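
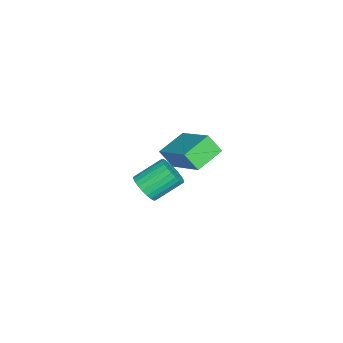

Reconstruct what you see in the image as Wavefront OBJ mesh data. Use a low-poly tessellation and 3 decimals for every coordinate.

v -1.308 -1.529 3.316
v -1.365 -2.041 4.005
v -0.079 -0.364 4.284
v -0.136 -0.876 4.973
v -0.364 -2.184 2.907
v -0.421 -2.696 3.596
v 0.865 -1.019 3.875
v 0.808 -1.531 4.564
v -2.814 -3.814 -0.585
v -2.538 -4.1 -0.034
v -3.089 -3.113 0.756
v -3.366 -2.826 0.205
v -2.345 -3.934 -0.108
v -2.897 -2.946 0.682
v -2.224 -3.749 -0.254
v -2.775 -2.761 0.536
v -2.192 -3.574 -0.451
v -2.744 -2.586 0.339
v -2.256 -3.435 -0.669
v -2.807 -2.447 0.122
v -2.404 -3.354 -0.873
v -2.956 -2.367 -0.083
v -2.615 -3.343 -1.034
v -3.167 -2.356 -0.244
v -2.856 -3.404 -1.126
v -3.408 -2.417 -0.336
v -3.091 -3.527 -1.136
v -3.642 -2.54 -0.346
v -3.283 -3.694 -1.062
v -3.835 -2.706 -0.272
v -3.405 -3.879 -0.916
v -3.956 -2.891 -0.126
v -3.436 -4.054 -0.719
v -3.988 -3.066 0.071
v -3.373 -4.193 -0.502
v -3.924 -3.205 0.289
v -3.224 -4.273 -0.297
v -3.776 -3.286 0.493
v -3.013 -4.284 -0.136
v -3.565 -3.297 0.654
v -2.772 -4.223 -0.044
v -3.324 -3.236 0.746
f 2 4 1
f 5 2 1
f 1 4 3
f 3 5 1
f 2 8 4
f 6 2 5
f 6 8 2
f 4 8 3
f 7 5 3
f 3 8 7
f 7 6 5
f 8 6 7
f 10 9 13
f 10 13 11
f 11 13 14
f 11 14 12
f 13 9 15
f 13 15 14
f 14 15 16
f 14 16 12
f 15 9 17
f 15 17 16
f 16 17 18
f 16 18 12
f 17 9 19
f 17 19 18
f 18 19 20
f 18 20 12
f 19 9 21
f 19 21 20
f 20 21 22
f 20 22 12
f 21 9 23
f 21 23 22
f 22 23 24
f 22 24 12
f 23 9 25
f 23 25 24
f 24 25 26
f 24 26 12
f 25 9 27
f 25 27 26
f 26 27 28
f 26 28 12
f 27 9 29
f 27 29 28
f 28 29 30
f 28 30 12
f 29 9 31
f 29 31 30
f 30 31 32
f 30 32 12
f 31 9 33
f 31 33 32
f 32 33 34
f 32 34 12
f 33 9 35
f 33 35 34
f 34 35 36
f 34 36 12
f 35 9 37
f 35 37 36
f 36 37 38
f 36 38 12
f 37 9 39
f 37 39 38
f 38 39 40
f 38 40 12
f 39 9 41
f 39 41 40
f 40 41 42
f 40 42 12
f 41 9 10
f 41 10 42
f 42 10 11
f 42 11 12



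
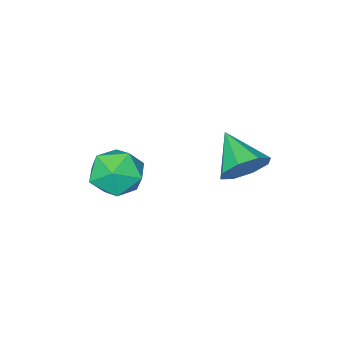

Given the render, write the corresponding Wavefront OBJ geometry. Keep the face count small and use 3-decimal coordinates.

v -0.138 3.243 -2.99
v 0.523 3.556 -2.222
v -0.502 1.657 -2.03
v -0.239 3.806 -2.097
v -0.941 3.727 -2.495
v -1.173 3.364 -3.183
v -0.798 2.931 -3.758
v -0.037 2.681 -3.882
v 0.666 2.76 -3.484
v 0.897 3.123 -2.797
v 2.761 0.871 -2.648
v 3.569 1.751 -2.545
v 4.191 -0.411 -2.915
v 4.999 0.469 -2.812
v 4.365 0.122 -1.856
v 3.481 0.915 -1.69
v 4.279 0.425 -3.77
v 3.395 1.218 -3.604
v 4.507 1.475 -3.238
v 4.56 1.288 -2.055
v 3.2 0.052 -3.405
v 3.253 -0.135 -2.222
f 2 1 4
f 2 4 3
f 4 1 5
f 4 5 3
f 5 1 6
f 5 6 3
f 6 1 7
f 6 7 3
f 7 1 8
f 7 8 3
f 8 1 9
f 8 9 3
f 9 1 10
f 9 10 3
f 10 1 2
f 10 2 3
f 11 22 16
f 11 16 12
f 11 12 18
f 11 18 21
f 11 21 22
f 12 16 20
f 16 22 15
f 22 21 13
f 21 18 17
f 18 12 19
f 14 20 15
f 14 15 13
f 14 13 17
f 14 17 19
f 14 19 20
f 15 20 16
f 13 15 22
f 17 13 21
f 19 17 18
f 20 19 12



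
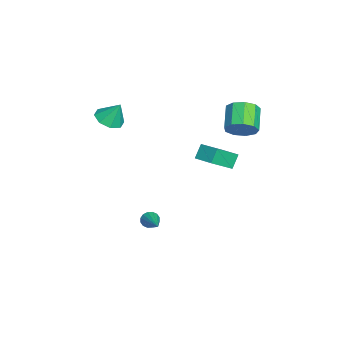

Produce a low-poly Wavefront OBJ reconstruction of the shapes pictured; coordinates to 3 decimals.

v 2.188 -1.708 -2.377
v 2.432 -1.838 -2.842
v 4.092 -1.192 -1.523
v 2.369 -1.567 -2.866
v 2.258 -1.334 -2.76
v 2.128 -1.201 -2.551
v 2.014 -1.204 -2.296
v 1.947 -1.342 -2.062
v 1.944 -1.578 -1.913
v 2.007 -1.85 -1.889
v 2.118 -2.083 -1.995
v 2.248 -2.216 -2.204
v 2.362 -2.213 -2.459
v 2.429 -2.075 -2.693
v -1.334 -4.073 3.356
v -0.852 -3.423 2.94
v -1.146 -3.427 4.584
v -1.532 -3.275 2.966
v -2.096 -3.595 3.221
v -2.214 -4.195 3.555
v -1.816 -4.723 3.772
v -1.136 -4.871 3.746
v -0.572 -4.552 3.492
v -0.454 -3.952 3.158
v 0.069 1.786 0.758
v -0.44 2.098 1.547
v 0.94 2.657 0.976
v 0.43 2.969 1.765
v 0.95 0.651 1.775
v 0.44 0.963 2.564
v 1.82 1.522 1.993
v 1.311 1.834 2.782
v -0.905 3.115 2.87
v -0.385 3.202 3.673
v -1.756 3.272 4.552
v -2.275 3.185 3.75
v -0.515 3.796 3.424
v -1.885 3.865 4.303
v -0.827 4.071 2.916
v -2.198 4.141 3.795
v -1.176 3.899 2.386
v -2.546 3.968 3.266
v -1.397 3.36 2.083
v -2.768 3.43 2.963
v -1.389 2.707 2.149
v -2.759 2.776 3.028
v -1.153 2.245 2.551
v -2.524 2.314 3.431
v -0.802 2.19 3.103
v -2.173 2.259 3.983
v -0.499 2.568 3.546
v -1.869 2.637 4.426
f 2 1 4
f 2 4 3
f 4 1 5
f 4 5 3
f 5 1 6
f 5 6 3
f 6 1 7
f 6 7 3
f 7 1 8
f 7 8 3
f 8 1 9
f 8 9 3
f 9 1 10
f 9 10 3
f 10 1 11
f 10 11 3
f 11 1 12
f 11 12 3
f 12 1 13
f 12 13 3
f 13 1 14
f 13 14 3
f 14 1 2
f 14 2 3
f 16 15 18
f 16 18 17
f 18 15 19
f 18 19 17
f 19 15 20
f 19 20 17
f 20 15 21
f 20 21 17
f 21 15 22
f 21 22 17
f 22 15 23
f 22 23 17
f 23 15 24
f 23 24 17
f 24 15 16
f 24 16 17
f 26 28 25
f 29 26 25
f 25 28 27
f 27 29 25
f 26 32 28
f 30 26 29
f 30 32 26
f 28 32 27
f 31 29 27
f 27 32 31
f 31 30 29
f 32 30 31
f 34 33 37
f 34 37 35
f 35 37 38
f 35 38 36
f 37 33 39
f 37 39 38
f 38 39 40
f 38 40 36
f 39 33 41
f 39 41 40
f 40 41 42
f 40 42 36
f 41 33 43
f 41 43 42
f 42 43 44
f 42 44 36
f 43 33 45
f 43 45 44
f 44 45 46
f 44 46 36
f 45 33 47
f 45 47 46
f 46 47 48
f 46 48 36
f 47 33 49
f 47 49 48
f 48 49 50
f 48 50 36
f 49 33 51
f 49 51 50
f 50 51 52
f 50 52 36
f 51 33 34
f 51 34 52
f 52 34 35
f 52 35 36



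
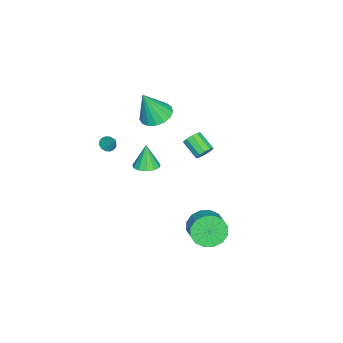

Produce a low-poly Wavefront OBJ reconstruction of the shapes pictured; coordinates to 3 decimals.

v -1.244 -2.461 -0.092
v -0.791 -1.834 0.072
v -1.596 -2.599 1.412
v -1.199 -1.676 -0.009
v -1.622 -1.767 -0.116
v -1.924 -2.078 -0.216
v -2.011 -2.511 -0.276
v -1.854 -2.927 -0.277
v -1.503 -3.196 -0.22
v -1.07 -3.231 -0.122
v -0.693 -3.021 -0.014
v -0.49 -2.634 0.069
v -0.527 -2.191 0.101
v -0.269 1.334 -3.53
v 0.412 0.753 -4.152
v 1.411 1.325 -3.592
v 0.729 1.906 -2.97
v 0.309 1.223 -4.447
v 1.308 1.795 -3.887
v 0.051 1.722 -4.497
v 1.05 2.294 -3.937
v -0.293 2.117 -4.288
v 0.706 2.689 -3.728
v -0.631 2.303 -3.875
v 0.368 2.875 -3.315
v -0.871 2.229 -3.37
v 0.128 2.801 -2.81
v -0.951 1.915 -2.908
v 0.048 2.487 -2.348
v -0.848 1.445 -2.613
v 0.151 2.017 -2.053
v -0.59 0.946 -2.563
v 0.409 1.518 -2.003
v -0.246 0.551 -2.772
v 0.753 1.123 -2.212
v 0.092 0.365 -3.185
v 1.091 0.937 -2.625
v 0.332 0.439 -3.69
v 1.331 1.011 -3.13
v 0.773 -3.952 3.085
v 1.219 -3.913 2.84
v 1.207 -3.328 3.975
v 1.079 -3.703 2.762
v 0.857 -3.56 2.77
v 0.613 -3.522 2.862
v 0.411 -3.6 3.015
v 0.307 -3.771 3.186
v 0.327 -3.991 3.33
v 0.467 -4.201 3.409
v 0.689 -4.344 3.401
v 0.934 -4.382 3.308
v 1.135 -4.304 3.156
v 1.239 -4.133 2.985
v -3.062 0.372 0.322
v -2.565 0.039 0.27
v -3.141 -0.924 0.926
v -3.638 -0.592 0.978
v -2.539 0.236 0.583
v -3.115 -0.727 1.239
v -2.712 0.485 0.796
v -3.288 -0.478 1.452
v -3.019 0.691 0.829
v -3.595 -0.273 1.484
v -3.342 0.774 0.667
v -3.919 -0.189 1.323
v -3.559 0.704 0.374
v -4.135 -0.259 1.03
v -3.585 0.507 0.061
v -4.161 -0.456 0.717
v -3.412 0.258 -0.152
v -3.988 -0.705 0.504
v -3.105 0.053 -0.184
v -3.681 -0.911 0.471
v -2.781 -0.031 -0.023
v -3.358 -0.994 0.633
v -3.152 -2.547 2.889
v -2.218 -2.191 2.749
v -2.628 -3.153 4.851
v -2.459 -1.814 2.93
v -2.86 -1.604 3.101
v -3.327 -1.611 3.224
v -3.755 -1.832 3.27
v -4.044 -2.217 3.229
v -4.129 -2.678 3.11
v -3.991 -3.108 2.94
v -3.66 -3.411 2.758
v -3.213 -3.515 2.606
v -2.752 -3.398 2.519
v -2.383 -3.086 2.517
v -2.19 -2.65 2.6
f 2 1 4
f 2 4 3
f 4 1 5
f 4 5 3
f 5 1 6
f 5 6 3
f 6 1 7
f 6 7 3
f 7 1 8
f 7 8 3
f 8 1 9
f 8 9 3
f 9 1 10
f 9 10 3
f 10 1 11
f 10 11 3
f 11 1 12
f 11 12 3
f 12 1 13
f 12 13 3
f 13 1 2
f 13 2 3
f 15 14 18
f 15 18 16
f 16 18 19
f 16 19 17
f 18 14 20
f 18 20 19
f 19 20 21
f 19 21 17
f 20 14 22
f 20 22 21
f 21 22 23
f 21 23 17
f 22 14 24
f 22 24 23
f 23 24 25
f 23 25 17
f 24 14 26
f 24 26 25
f 25 26 27
f 25 27 17
f 26 14 28
f 26 28 27
f 27 28 29
f 27 29 17
f 28 14 30
f 28 30 29
f 29 30 31
f 29 31 17
f 30 14 32
f 30 32 31
f 31 32 33
f 31 33 17
f 32 14 34
f 32 34 33
f 33 34 35
f 33 35 17
f 34 14 36
f 34 36 35
f 35 36 37
f 35 37 17
f 36 14 38
f 36 38 37
f 37 38 39
f 37 39 17
f 38 14 15
f 38 15 39
f 39 15 16
f 39 16 17
f 41 40 43
f 41 43 42
f 43 40 44
f 43 44 42
f 44 40 45
f 44 45 42
f 45 40 46
f 45 46 42
f 46 40 47
f 46 47 42
f 47 40 48
f 47 48 42
f 48 40 49
f 48 49 42
f 49 40 50
f 49 50 42
f 50 40 51
f 50 51 42
f 51 40 52
f 51 52 42
f 52 40 53
f 52 53 42
f 53 40 41
f 53 41 42
f 55 54 58
f 55 58 56
f 56 58 59
f 56 59 57
f 58 54 60
f 58 60 59
f 59 60 61
f 59 61 57
f 60 54 62
f 60 62 61
f 61 62 63
f 61 63 57
f 62 54 64
f 62 64 63
f 63 64 65
f 63 65 57
f 64 54 66
f 64 66 65
f 65 66 67
f 65 67 57
f 66 54 68
f 66 68 67
f 67 68 69
f 67 69 57
f 68 54 70
f 68 70 69
f 69 70 71
f 69 71 57
f 70 54 72
f 70 72 71
f 71 72 73
f 71 73 57
f 72 54 74
f 72 74 73
f 73 74 75
f 73 75 57
f 74 54 55
f 74 55 75
f 75 55 56
f 75 56 57
f 77 76 79
f 77 79 78
f 79 76 80
f 79 80 78
f 80 76 81
f 80 81 78
f 81 76 82
f 81 82 78
f 82 76 83
f 82 83 78
f 83 76 84
f 83 84 78
f 84 76 85
f 84 85 78
f 85 76 86
f 85 86 78
f 86 76 87
f 86 87 78
f 87 76 88
f 87 88 78
f 88 76 89
f 88 89 78
f 89 76 90
f 89 90 78
f 90 76 77
f 90 77 78



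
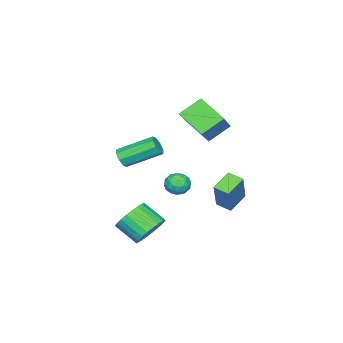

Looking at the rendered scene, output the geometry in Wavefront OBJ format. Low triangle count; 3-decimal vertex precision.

v -1 2.23 -2.485
v -0.248 2.578 -0.887
v -1.015 3.023 -2.651
v -0.263 3.371 -1.052
v 0.063 2.149 -2.968
v 0.815 2.497 -1.369
v 0.048 2.942 -3.133
v 0.8 3.29 -1.535
v -4.255 0.064 -0.379
v -4.44 -1.36 0.474
v -2.759 0.666 0.95
v -2.943 -0.758 1.803
v -3.297 -0.542 -1.183
v -3.481 -1.966 -0.33
v -1.8 0.06 0.146
v -1.985 -1.364 0.999
v -0.346 0.365 -2.033
v 0.21 0.714 -2.181
v 0.15 -0.554 -2.339
v 0.706 -0.205 -2.487
v 0.514 -0.276 -1.846
v 0.208 0.292 -1.657
v 0.152 -0.132 -2.863
v -0.154 0.436 -2.674
v 0.518 0.407 -2.694
v 0.741 0.318 -2.066
v -0.381 -0.158 -2.454
v -0.158 -0.247 -1.826
v -0.112 0.62 -2.08
v 0.472 -0.46 -2.44
v 0.359 -0.502 -2.063
v 0.685 -0.297 -2.151
v -0.113 0.372 -1.772
v 0.214 0.578 -1.859
v 0.393 -0.005 -1.662
v 0.146 -0.418 -2.661
v 0.473 -0.212 -2.748
v -0.325 0.457 -2.369
v 0.001 0.662 -2.457
v -0.033 0.165 -2.858
v 0.396 0.645 -2.469
v 0.688 0.105 -2.649
v 0.362 0.148 -2.87
v 0.182 0.482 -2.758
v 0.528 0.593 -2.099
v 0.819 0.052 -2.279
v 0.706 0.011 -1.903
v 0.526 0.345 -1.791
v 0.709 0.412 -2.401
v -0.459 0.108 -2.241
v -0.168 -0.433 -2.421
v -0.166 -0.185 -2.729
v -0.346 0.149 -2.617
v -0.328 0.055 -1.871
v -0.036 -0.485 -2.051
v 0.178 -0.322 -1.762
v -0.002 0.012 -1.65
v -0.349 -0.252 -2.119
v 2.335 0.106 -4.366
v 3.082 0.444 -3.906
v 3.132 -0.688 -3.154
v 2.385 -1.026 -3.614
v 2.807 0.57 -3.699
v 2.857 -0.562 -2.947
v 2.461 0.625 -3.593
v 2.51 -0.507 -2.841
v 2.095 0.602 -3.604
v 2.144 -0.53 -2.852
v 1.766 0.502 -3.732
v 1.815 -0.63 -2.98
v 1.523 0.343 -3.956
v 1.573 -0.789 -3.204
v 1.404 0.147 -4.243
v 1.454 -0.985 -3.491
v 1.427 -0.055 -4.548
v 1.477 -1.187 -3.796
v 1.588 -0.232 -4.826
v 1.638 -1.364 -4.074
v 1.863 -0.358 -5.033
v 1.913 -1.49 -4.281
v 2.21 -0.413 -5.139
v 2.259 -1.545 -4.387
v 2.576 -0.39 -5.128
v 2.625 -1.522 -4.376
v 2.905 -0.29 -5
v 2.954 -1.422 -4.248
v 3.147 -0.131 -4.776
v 3.197 -1.263 -4.024
v 3.266 0.065 -4.489
v 3.316 -1.067 -3.737
v 3.243 0.267 -4.184
v 3.293 -0.865 -3.432
v -1.026 -4.026 -2.417
v -0.654 -3.64 -2.636
v -1.621 -2.187 -1.723
v -1.994 -2.574 -1.503
v -1.004 -3.707 -2.901
v -1.971 -2.254 -1.987
v -1.367 -3.961 -2.881
v -2.335 -2.508 -1.968
v -1.531 -4.253 -2.59
v -2.498 -2.801 -1.677
v -1.399 -4.413 -2.197
v -2.366 -2.96 -1.284
v -1.049 -4.346 -1.933
v -2.016 -2.893 -1.019
v -0.685 -4.092 -1.952
v -1.653 -2.639 -1.039
v -0.522 -3.799 -2.243
v -1.489 -2.347 -1.33
f 2 4 1
f 5 2 1
f 1 4 3
f 3 5 1
f 2 8 4
f 6 2 5
f 6 8 2
f 4 8 3
f 7 5 3
f 3 8 7
f 7 6 5
f 8 6 7
f 10 12 9
f 13 10 9
f 9 12 11
f 11 13 9
f 10 16 12
f 14 10 13
f 14 16 10
f 12 16 11
f 15 13 11
f 11 16 15
f 15 14 13
f 16 14 15
f 17 54 33
f 54 28 57
f 33 57 22
f 54 57 33
f 17 33 29
f 33 22 34
f 29 34 18
f 33 34 29
f 17 29 38
f 29 18 39
f 38 39 24
f 29 39 38
f 17 38 50
f 38 24 53
f 50 53 27
f 38 53 50
f 17 50 54
f 50 27 58
f 54 58 28
f 50 58 54
f 18 34 45
f 34 22 48
f 45 48 26
f 34 48 45
f 22 57 35
f 57 28 56
f 35 56 21
f 57 56 35
f 28 58 55
f 58 27 51
f 55 51 19
f 58 51 55
f 27 53 52
f 53 24 40
f 52 40 23
f 53 40 52
f 24 39 44
f 39 18 41
f 44 41 25
f 39 41 44
f 20 46 32
f 46 26 47
f 32 47 21
f 46 47 32
f 20 32 30
f 32 21 31
f 30 31 19
f 32 31 30
f 20 30 37
f 30 19 36
f 37 36 23
f 30 36 37
f 20 37 42
f 37 23 43
f 42 43 25
f 37 43 42
f 20 42 46
f 42 25 49
f 46 49 26
f 42 49 46
f 21 47 35
f 47 26 48
f 35 48 22
f 47 48 35
f 19 31 55
f 31 21 56
f 55 56 28
f 31 56 55
f 23 36 52
f 36 19 51
f 52 51 27
f 36 51 52
f 25 43 44
f 43 23 40
f 44 40 24
f 43 40 44
f 26 49 45
f 49 25 41
f 45 41 18
f 49 41 45
f 60 59 63
f 60 63 61
f 61 63 64
f 61 64 62
f 63 59 65
f 63 65 64
f 64 65 66
f 64 66 62
f 65 59 67
f 65 67 66
f 66 67 68
f 66 68 62
f 67 59 69
f 67 69 68
f 68 69 70
f 68 70 62
f 69 59 71
f 69 71 70
f 70 71 72
f 70 72 62
f 71 59 73
f 71 73 72
f 72 73 74
f 72 74 62
f 73 59 75
f 73 75 74
f 74 75 76
f 74 76 62
f 75 59 77
f 75 77 76
f 76 77 78
f 76 78 62
f 77 59 79
f 77 79 78
f 78 79 80
f 78 80 62
f 79 59 81
f 79 81 80
f 80 81 82
f 80 82 62
f 81 59 83
f 81 83 82
f 82 83 84
f 82 84 62
f 83 59 85
f 83 85 84
f 84 85 86
f 84 86 62
f 85 59 87
f 85 87 86
f 86 87 88
f 86 88 62
f 87 59 89
f 87 89 88
f 88 89 90
f 88 90 62
f 89 59 91
f 89 91 90
f 90 91 92
f 90 92 62
f 91 59 60
f 91 60 92
f 92 60 61
f 92 61 62
f 94 93 97
f 94 97 95
f 95 97 98
f 95 98 96
f 97 93 99
f 97 99 98
f 98 99 100
f 98 100 96
f 99 93 101
f 99 101 100
f 100 101 102
f 100 102 96
f 101 93 103
f 101 103 102
f 102 103 104
f 102 104 96
f 103 93 105
f 103 105 104
f 104 105 106
f 104 106 96
f 105 93 107
f 105 107 106
f 106 107 108
f 106 108 96
f 107 93 109
f 107 109 108
f 108 109 110
f 108 110 96
f 109 93 94
f 109 94 110
f 110 94 95
f 110 95 96



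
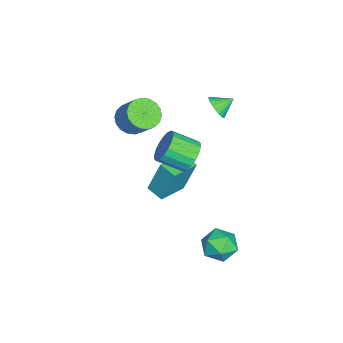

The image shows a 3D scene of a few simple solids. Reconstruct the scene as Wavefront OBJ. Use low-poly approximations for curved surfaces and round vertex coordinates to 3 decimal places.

v 1.367 4.24 -2.882
v 2.349 4.579 -3.189
v 1.851 2.581 -3.171
v 2.833 2.92 -3.478
v 2.53 3.005 -2.442
v 2.231 4.03 -2.263
v 1.969 3.13 -4.097
v 1.67 4.155 -3.918
v 2.721 3.893 -3.94
v 3.067 3.816 -2.916
v 1.133 3.344 -3.444
v 1.479 3.267 -2.42
v -3.612 -2.096 1.257
v -2.918 -2.823 1.352
v -2.214 -1.992 2.577
v -2.908 -1.264 2.483
v -2.73 -2.544 1.054
v -2.026 -1.712 2.28
v -2.717 -2.176 0.797
v -2.012 -1.344 2.022
v -2.881 -1.792 0.631
v -2.176 -0.96 1.856
v -3.19 -1.468 0.588
v -2.485 -0.636 1.814
v -3.582 -1.269 0.679
v -2.878 -0.437 1.904
v -3.981 -1.233 0.884
v -3.276 -0.401 2.109
v -4.306 -1.368 1.163
v -3.602 -0.537 2.388
v -4.494 -1.648 1.46
v -3.79 -0.816 2.686
v -4.508 -2.016 1.718
v -3.803 -1.184 2.943
v -4.344 -2.4 1.884
v -3.639 -1.568 3.109
v -4.035 -2.724 1.926
v -3.33 -1.892 3.152
v -3.642 -2.923 1.836
v -2.938 -2.091 3.061
v -3.244 -2.959 1.631
v -2.539 -2.127 2.856
v 1.031 1.886 2.995
v 1.804 2.251 3.494
v 1.943 0.879 4.284
v 1.169 0.514 3.785
v 1.462 2.363 3.748
v 1.6 0.99 4.538
v 1.034 2.38 3.853
v 1.173 1.008 4.643
v 0.606 2.3 3.788
v 0.745 0.927 4.578
v 0.262 2.137 3.566
v 0.401 0.765 4.356
v 0.07 1.925 3.231
v 0.209 0.552 4.021
v 0.068 1.705 2.849
v 0.207 0.333 3.639
v 0.257 1.521 2.496
v 0.396 0.149 3.286
v 0.6 1.41 2.242
v 0.738 0.037 3.032
v 1.027 1.392 2.137
v 1.166 0.02 2.927
v 1.455 1.473 2.202
v 1.594 0.1 2.992
v 1.799 1.635 2.424
v 1.938 0.263 3.214
v 1.991 1.848 2.759
v 2.13 0.475 3.549
v 1.993 2.067 3.141
v 2.132 0.695 3.931
v -3.265 2.508 3.258
v -2.783 2.968 2.873
v -3.635 3.352 3.802
v -3.043 2.973 2.686
v -3.342 2.898 2.599
v -3.627 2.756 2.626
v -3.85 2.57 2.762
v -3.972 2.374 2.984
v -3.971 2.201 3.253
v -3.848 2.081 3.524
v -3.624 2.035 3.748
v -3.338 2.071 3.888
v -3.04 2.182 3.919
v -2.78 2.35 3.835
v -2.604 2.545 3.652
v -2.542 2.733 3.401
v -2.605 2.883 3.125
v -0.449 -0.664 -1.553
v -0.499 0.024 0.536
v -1.954 0.245 -1.889
v -2.004 0.933 0.2
v 0.124 0.187 -1.82
v 0.074 0.875 0.269
v -1.381 1.096 -2.156
v -1.431 1.784 -0.067
f 1 12 6
f 1 6 2
f 1 2 8
f 1 8 11
f 1 11 12
f 2 6 10
f 6 12 5
f 12 11 3
f 11 8 7
f 8 2 9
f 4 10 5
f 4 5 3
f 4 3 7
f 4 7 9
f 4 9 10
f 5 10 6
f 3 5 12
f 7 3 11
f 9 7 8
f 10 9 2
f 14 13 17
f 14 17 15
f 15 17 18
f 15 18 16
f 17 13 19
f 17 19 18
f 18 19 20
f 18 20 16
f 19 13 21
f 19 21 20
f 20 21 22
f 20 22 16
f 21 13 23
f 21 23 22
f 22 23 24
f 22 24 16
f 23 13 25
f 23 25 24
f 24 25 26
f 24 26 16
f 25 13 27
f 25 27 26
f 26 27 28
f 26 28 16
f 27 13 29
f 27 29 28
f 28 29 30
f 28 30 16
f 29 13 31
f 29 31 30
f 30 31 32
f 30 32 16
f 31 13 33
f 31 33 32
f 32 33 34
f 32 34 16
f 33 13 35
f 33 35 34
f 34 35 36
f 34 36 16
f 35 13 37
f 35 37 36
f 36 37 38
f 36 38 16
f 37 13 39
f 37 39 38
f 38 39 40
f 38 40 16
f 39 13 41
f 39 41 40
f 40 41 42
f 40 42 16
f 41 13 14
f 41 14 42
f 42 14 15
f 42 15 16
f 44 43 47
f 44 47 45
f 45 47 48
f 45 48 46
f 47 43 49
f 47 49 48
f 48 49 50
f 48 50 46
f 49 43 51
f 49 51 50
f 50 51 52
f 50 52 46
f 51 43 53
f 51 53 52
f 52 53 54
f 52 54 46
f 53 43 55
f 53 55 54
f 54 55 56
f 54 56 46
f 55 43 57
f 55 57 56
f 56 57 58
f 56 58 46
f 57 43 59
f 57 59 58
f 58 59 60
f 58 60 46
f 59 43 61
f 59 61 60
f 60 61 62
f 60 62 46
f 61 43 63
f 61 63 62
f 62 63 64
f 62 64 46
f 63 43 65
f 63 65 64
f 64 65 66
f 64 66 46
f 65 43 67
f 65 67 66
f 66 67 68
f 66 68 46
f 67 43 69
f 67 69 68
f 68 69 70
f 68 70 46
f 69 43 71
f 69 71 70
f 70 71 72
f 70 72 46
f 71 43 44
f 71 44 72
f 72 44 45
f 72 45 46
f 74 73 76
f 74 76 75
f 76 73 77
f 76 77 75
f 77 73 78
f 77 78 75
f 78 73 79
f 78 79 75
f 79 73 80
f 79 80 75
f 80 73 81
f 80 81 75
f 81 73 82
f 81 82 75
f 82 73 83
f 82 83 75
f 83 73 84
f 83 84 75
f 84 73 85
f 84 85 75
f 85 73 86
f 85 86 75
f 86 73 87
f 86 87 75
f 87 73 88
f 87 88 75
f 88 73 89
f 88 89 75
f 89 73 74
f 89 74 75
f 91 93 90
f 94 91 90
f 90 93 92
f 92 94 90
f 91 97 93
f 95 91 94
f 95 97 91
f 93 97 92
f 96 94 92
f 92 97 96
f 96 95 94
f 97 95 96



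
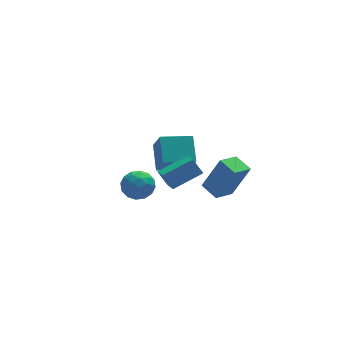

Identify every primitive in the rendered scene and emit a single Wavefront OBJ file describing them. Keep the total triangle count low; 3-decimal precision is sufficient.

v 0.438 1.229 -0.424
v 0.751 2.568 0.523
v 0.41 2.243 -1.85
v 0.723 3.582 -0.903
v 2.157 0.978 -0.637
v 2.47 2.317 0.31
v 2.129 1.992 -2.063
v 2.442 3.331 -1.116
v 1.074 -4.612 1.246
v 1.925 -4.836 3.086
v 0.697 -3.643 1.538
v 1.549 -3.866 3.378
v 2.131 -4.074 0.822
v 2.983 -4.297 2.662
v 1.755 -3.104 1.114
v 2.606 -3.328 2.954
v -2.02 0.795 -1.043
v -1.469 1.146 -1.727
v -0.911 -0.186 -0.653
v -0.36 0.165 -1.337
v -0.565 0.691 -0.578
v -1.251 1.298 -0.819
v -1.129 -0.338 -1.561
v -1.815 0.269 -1.802
v -0.918 0.446 -2.047
v -0.569 1.082 -1.44
v -1.811 -0.122 -0.94
v -1.462 0.514 -0.333
v -1.842 1.057 -1.42
v -0.538 -0.097 -0.96
v -0.659 0.213 -0.514
v -0.335 0.419 -0.916
v -1.714 1.146 -0.886
v -1.389 1.352 -1.288
v -0.858 1.085 -0.612
v -0.991 -0.392 -1.092
v -0.666 -0.186 -1.494
v -2.045 0.541 -1.464
v -1.721 0.747 -1.866
v -1.522 -0.125 -1.768
v -1.194 0.852 -2.01
v -0.542 0.275 -1.78
v -0.995 -0.021 -1.912
v -1.397 0.336 -2.054
v -0.989 1.225 -1.653
v -0.337 0.649 -1.423
v -0.458 0.958 -0.977
v -0.861 1.315 -1.119
v -0.665 0.814 -1.841
v -2.043 0.311 -0.957
v -1.391 -0.265 -0.727
v -1.519 -0.355 -1.261
v -1.922 0.002 -1.403
v -1.838 0.685 -0.6
v -1.186 0.108 -0.37
v -0.983 0.624 -0.326
v -1.385 0.981 -0.468
v -1.715 0.146 -0.539
v -0.371 -0.998 0.519
v 1.283 -0.864 1.189
v -0.046 0.752 -0.633
v 1.608 0.886 0.038
v -0.028 -1.546 -0.218
v 1.626 -1.412 0.453
v 0.297 0.204 -1.369
v 1.951 0.338 -0.699
f 2 4 1
f 5 2 1
f 1 4 3
f 3 5 1
f 2 8 4
f 6 2 5
f 6 8 2
f 4 8 3
f 7 5 3
f 3 8 7
f 7 6 5
f 8 6 7
f 10 12 9
f 13 10 9
f 9 12 11
f 11 13 9
f 10 16 12
f 14 10 13
f 14 16 10
f 12 16 11
f 15 13 11
f 11 16 15
f 15 14 13
f 16 14 15
f 17 54 33
f 54 28 57
f 33 57 22
f 54 57 33
f 17 33 29
f 33 22 34
f 29 34 18
f 33 34 29
f 17 29 38
f 29 18 39
f 38 39 24
f 29 39 38
f 17 38 50
f 38 24 53
f 50 53 27
f 38 53 50
f 17 50 54
f 50 27 58
f 54 58 28
f 50 58 54
f 18 34 45
f 34 22 48
f 45 48 26
f 34 48 45
f 22 57 35
f 57 28 56
f 35 56 21
f 57 56 35
f 28 58 55
f 58 27 51
f 55 51 19
f 58 51 55
f 27 53 52
f 53 24 40
f 52 40 23
f 53 40 52
f 24 39 44
f 39 18 41
f 44 41 25
f 39 41 44
f 20 46 32
f 46 26 47
f 32 47 21
f 46 47 32
f 20 32 30
f 32 21 31
f 30 31 19
f 32 31 30
f 20 30 37
f 30 19 36
f 37 36 23
f 30 36 37
f 20 37 42
f 37 23 43
f 42 43 25
f 37 43 42
f 20 42 46
f 42 25 49
f 46 49 26
f 42 49 46
f 21 47 35
f 47 26 48
f 35 48 22
f 47 48 35
f 19 31 55
f 31 21 56
f 55 56 28
f 31 56 55
f 23 36 52
f 36 19 51
f 52 51 27
f 36 51 52
f 25 43 44
f 43 23 40
f 44 40 24
f 43 40 44
f 26 49 45
f 49 25 41
f 45 41 18
f 49 41 45
f 60 62 59
f 63 60 59
f 59 62 61
f 61 63 59
f 60 66 62
f 64 60 63
f 64 66 60
f 62 66 61
f 65 63 61
f 61 66 65
f 65 64 63
f 66 64 65



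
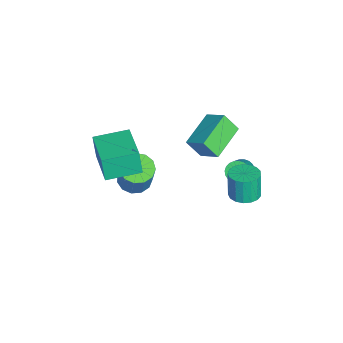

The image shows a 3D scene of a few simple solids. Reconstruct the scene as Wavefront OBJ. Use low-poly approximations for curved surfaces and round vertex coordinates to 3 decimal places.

v 0.052 -3.865 -0.288
v -0.146 -4.026 1.088
v -0.425 -2.114 -0.152
v -0.623 -2.275 1.224
v 2.143 -3.325 0.076
v 1.945 -3.486 1.452
v 1.666 -1.574 0.212
v 1.468 -1.735 1.588
v -0.393 1.436 2.759
v 0.3 2.255 3.439
v -0.281 2.129 1.811
v 0.412 2.948 2.491
v 1.248 0.472 2.249
v 1.941 1.291 2.929
v 1.36 1.165 1.301
v 2.053 1.984 1.981
v -1.804 -2.127 -4.246
v -1.074 -1.767 -4.629
v -0.145 -1.574 -2.678
v -0.876 -1.933 -2.294
v -1.383 -1.381 -4.52
v -0.454 -1.187 -2.569
v -1.826 -1.23 -4.325
v -0.897 -1.037 -2.373
v -2.262 -1.365 -4.104
v -1.333 -1.171 -2.152
v -2.553 -1.741 -3.928
v -1.624 -1.548 -1.976
v -2.606 -2.24 -3.853
v -1.677 -2.047 -1.901
v -2.405 -2.703 -3.903
v -1.476 -2.509 -1.951
v -2.013 -2.983 -4.062
v -1.084 -2.789 -2.11
v -1.555 -2.991 -4.279
v -0.626 -2.797 -2.327
v -1.176 -2.725 -4.486
v -0.247 -2.531 -2.534
v -0.996 -2.269 -4.616
v -0.068 -2.075 -2.665
v -2.104 3.26 -3.724
v -1.676 3.54 -4.092
v -0.368 3.26 -2.785
v -0.796 2.98 -2.416
v -1.77 3.742 -3.954
v -0.462 3.462 -2.647
v -1.922 3.861 -3.777
v -0.614 3.581 -2.47
v -2.105 3.876 -3.59
v -0.797 3.596 -2.283
v -2.288 3.784 -3.427
v -0.981 3.504 -2.12
v -2.439 3.602 -3.315
v -1.132 3.322 -2.007
v -2.533 3.361 -3.273
v -1.225 3.081 -1.966
v -2.552 3.102 -3.309
v -1.244 2.822 -2.002
v -2.493 2.871 -3.417
v -1.186 2.59 -2.11
v -2.368 2.707 -3.578
v -1.06 2.426 -2.271
v -2.196 2.638 -3.764
v -0.889 2.358 -2.457
v -2.009 2.677 -3.943
v -0.701 2.397 -2.636
v -1.838 2.817 -4.084
v -0.53 2.537 -2.777
v -1.713 3.034 -4.163
v -0.406 2.753 -2.856
v -1.656 3.289 -4.165
v -0.348 3.009 -2.858
v 2.861 3.248 -0.104
v 3.626 3.169 0.025
v 3.384 3.134 1.434
v 2.619 3.212 1.304
v 3.573 3.539 0.025
v 3.331 3.503 1.434
v 3.357 3.842 -0.004
v 3.114 3.806 1.405
v 3.027 4.008 -0.057
v 2.784 3.973 1.352
v 2.659 4.001 -0.12
v 2.417 3.965 1.289
v 2.337 3.821 -0.18
v 2.095 3.785 1.229
v 2.136 3.509 -0.223
v 1.894 3.474 1.186
v 2.101 3.138 -0.238
v 1.858 3.103 1.171
v 2.239 2.792 -0.223
v 1.997 2.756 1.186
v 2.521 2.55 -0.181
v 2.278 2.515 1.228
v 2.88 2.468 -0.121
v 2.638 2.433 1.288
v 3.235 2.565 -0.057
v 2.993 2.529 1.352
v 3.504 2.818 -0.005
v 3.262 2.782 1.404
f 2 4 1
f 5 2 1
f 1 4 3
f 3 5 1
f 2 8 4
f 6 2 5
f 6 8 2
f 4 8 3
f 7 5 3
f 3 8 7
f 7 6 5
f 8 6 7
f 10 12 9
f 13 10 9
f 9 12 11
f 11 13 9
f 10 16 12
f 14 10 13
f 14 16 10
f 12 16 11
f 15 13 11
f 11 16 15
f 15 14 13
f 16 14 15
f 18 17 21
f 18 21 19
f 19 21 22
f 19 22 20
f 21 17 23
f 21 23 22
f 22 23 24
f 22 24 20
f 23 17 25
f 23 25 24
f 24 25 26
f 24 26 20
f 25 17 27
f 25 27 26
f 26 27 28
f 26 28 20
f 27 17 29
f 27 29 28
f 28 29 30
f 28 30 20
f 29 17 31
f 29 31 30
f 30 31 32
f 30 32 20
f 31 17 33
f 31 33 32
f 32 33 34
f 32 34 20
f 33 17 35
f 33 35 34
f 34 35 36
f 34 36 20
f 35 17 37
f 35 37 36
f 36 37 38
f 36 38 20
f 37 17 39
f 37 39 38
f 38 39 40
f 38 40 20
f 39 17 18
f 39 18 40
f 40 18 19
f 40 19 20
f 42 41 45
f 42 45 43
f 43 45 46
f 43 46 44
f 45 41 47
f 45 47 46
f 46 47 48
f 46 48 44
f 47 41 49
f 47 49 48
f 48 49 50
f 48 50 44
f 49 41 51
f 49 51 50
f 50 51 52
f 50 52 44
f 51 41 53
f 51 53 52
f 52 53 54
f 52 54 44
f 53 41 55
f 53 55 54
f 54 55 56
f 54 56 44
f 55 41 57
f 55 57 56
f 56 57 58
f 56 58 44
f 57 41 59
f 57 59 58
f 58 59 60
f 58 60 44
f 59 41 61
f 59 61 60
f 60 61 62
f 60 62 44
f 61 41 63
f 61 63 62
f 62 63 64
f 62 64 44
f 63 41 65
f 63 65 64
f 64 65 66
f 64 66 44
f 65 41 67
f 65 67 66
f 66 67 68
f 66 68 44
f 67 41 69
f 67 69 68
f 68 69 70
f 68 70 44
f 69 41 71
f 69 71 70
f 70 71 72
f 70 72 44
f 71 41 42
f 71 42 72
f 72 42 43
f 72 43 44
f 74 73 77
f 74 77 75
f 75 77 78
f 75 78 76
f 77 73 79
f 77 79 78
f 78 79 80
f 78 80 76
f 79 73 81
f 79 81 80
f 80 81 82
f 80 82 76
f 81 73 83
f 81 83 82
f 82 83 84
f 82 84 76
f 83 73 85
f 83 85 84
f 84 85 86
f 84 86 76
f 85 73 87
f 85 87 86
f 86 87 88
f 86 88 76
f 87 73 89
f 87 89 88
f 88 89 90
f 88 90 76
f 89 73 91
f 89 91 90
f 90 91 92
f 90 92 76
f 91 73 93
f 91 93 92
f 92 93 94
f 92 94 76
f 93 73 95
f 93 95 94
f 94 95 96
f 94 96 76
f 95 73 97
f 95 97 96
f 96 97 98
f 96 98 76
f 97 73 99
f 97 99 98
f 98 99 100
f 98 100 76
f 99 73 74
f 99 74 100
f 100 74 75
f 100 75 76



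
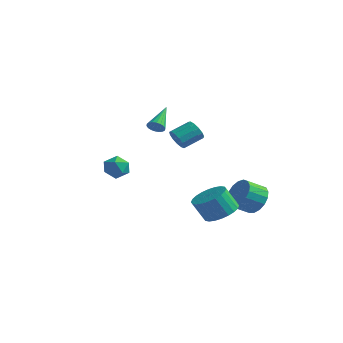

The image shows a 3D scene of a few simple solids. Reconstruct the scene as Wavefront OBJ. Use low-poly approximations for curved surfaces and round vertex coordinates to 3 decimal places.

v -0.527 -2.92 1.456
v -0.244 -2.626 2.131
v -0.196 -4.094 1.829
v 0.087 -3.8 2.504
v -0.69 -3.797 2.368
v -0.894 -3.072 2.137
v 0.454 -3.648 1.823
v 0.25 -2.923 1.592
v 0.362 -3.076 2.358
v -0.345 -3.168 2.694
v -0.095 -3.552 1.266
v -0.802 -3.644 1.602
v 4.161 2.559 -0.907
v 4.473 2.944 -0.073
v 3.991 2.007 0.541
v 3.679 1.621 -0.293
v 4.049 3.126 -0.128
v 3.568 2.188 0.486
v 3.651 3.178 -0.361
v 3.17 2.24 0.253
v 3.37 3.088 -0.719
v 2.888 2.15 -0.105
v 3.27 2.877 -1.12
v 2.788 1.939 -0.506
v 3.374 2.593 -1.473
v 2.892 1.655 -0.859
v 3.658 2.301 -1.695
v 3.176 1.363 -1.081
v 4.057 2.068 -1.737
v 3.576 1.13 -1.123
v 4.481 1.948 -1.589
v 3.999 1.01 -0.975
v 4.831 1.968 -1.285
v 4.349 1.03 -0.671
v 5.027 2.123 -0.894
v 4.545 1.185 -0.28
v 5.025 2.378 -0.506
v 4.544 1.44 0.108
v 4.825 2.674 -0.21
v 4.344 1.736 0.404
v -3.051 2.825 2.647
v -2.849 3.164 2.279
v -3.549 4.255 3.693
v -3.077 3.137 2.208
v -3.3 3.048 2.223
v -3.473 2.915 2.323
v -3.563 2.764 2.487
v -3.551 2.625 2.683
v -3.44 2.525 2.872
v -3.252 2.485 3.016
v -3.025 2.513 3.087
v -2.802 2.602 3.072
v -2.629 2.735 2.972
v -2.539 2.886 2.808
v -2.551 3.025 2.612
v -2.661 3.124 2.423
v 4.174 -0.315 -0.949
v 4.865 0.238 -0.462
v 4.397 -0.232 0.736
v 3.706 -0.785 0.249
v 4.564 0.491 -0.481
v 4.095 0.021 0.717
v 4.203 0.621 -0.571
v 3.734 0.151 0.627
v 3.837 0.609 -0.719
v 3.369 0.139 0.48
v 3.524 0.456 -0.902
v 3.055 -0.014 0.297
v 3.309 0.186 -1.091
v 2.84 -0.284 0.107
v 3.226 -0.161 -1.26
v 2.757 -0.631 -0.061
v 3.287 -0.531 -1.381
v 2.818 -1.001 -0.182
v 3.483 -0.868 -1.436
v 3.015 -1.338 -0.238
v 3.785 -1.121 -1.417
v 3.316 -1.591 -0.219
v 4.146 -1.251 -1.327
v 3.677 -1.721 -0.129
v 4.511 -1.239 -1.18
v 4.043 -1.709 0.019
v 4.825 -1.086 -0.997
v 4.356 -1.556 0.202
v 5.04 -0.816 -0.807
v 4.571 -1.286 0.391
v 5.123 -0.469 -0.639
v 4.654 -0.939 0.56
v 5.062 -0.099 -0.518
v 4.593 -0.569 0.681
v 0.741 0.196 3.2
v 1.092 0.347 2.649
v 1.531 1.374 3.21
v 1.179 1.224 3.76
v 0.755 0.513 2.609
v 1.194 1.54 3.17
v 0.414 0.578 2.756
v 0.852 1.605 3.317
v 0.176 0.522 3.045
v 0.615 1.549 3.605
v 0.118 0.363 3.382
v 0.557 1.39 3.943
v 0.257 0.151 3.661
v 0.696 1.178 4.222
v 0.55 -0.047 3.794
v 0.989 0.98 4.355
v 0.904 -0.167 3.738
v 1.342 0.86 4.299
v 1.205 -0.172 3.511
v 1.644 0.855 4.072
v 1.359 -0.06 3.185
v 1.798 0.967 3.746
v 1.317 0.133 2.864
v 1.756 1.161 3.425
f 1 12 6
f 1 6 2
f 1 2 8
f 1 8 11
f 1 11 12
f 2 6 10
f 6 12 5
f 12 11 3
f 11 8 7
f 8 2 9
f 4 10 5
f 4 5 3
f 4 3 7
f 4 7 9
f 4 9 10
f 5 10 6
f 3 5 12
f 7 3 11
f 9 7 8
f 10 9 2
f 14 13 17
f 14 17 15
f 15 17 18
f 15 18 16
f 17 13 19
f 17 19 18
f 18 19 20
f 18 20 16
f 19 13 21
f 19 21 20
f 20 21 22
f 20 22 16
f 21 13 23
f 21 23 22
f 22 23 24
f 22 24 16
f 23 13 25
f 23 25 24
f 24 25 26
f 24 26 16
f 25 13 27
f 25 27 26
f 26 27 28
f 26 28 16
f 27 13 29
f 27 29 28
f 28 29 30
f 28 30 16
f 29 13 31
f 29 31 30
f 30 31 32
f 30 32 16
f 31 13 33
f 31 33 32
f 32 33 34
f 32 34 16
f 33 13 35
f 33 35 34
f 34 35 36
f 34 36 16
f 35 13 37
f 35 37 36
f 36 37 38
f 36 38 16
f 37 13 39
f 37 39 38
f 38 39 40
f 38 40 16
f 39 13 14
f 39 14 40
f 40 14 15
f 40 15 16
f 42 41 44
f 42 44 43
f 44 41 45
f 44 45 43
f 45 41 46
f 45 46 43
f 46 41 47
f 46 47 43
f 47 41 48
f 47 48 43
f 48 41 49
f 48 49 43
f 49 41 50
f 49 50 43
f 50 41 51
f 50 51 43
f 51 41 52
f 51 52 43
f 52 41 53
f 52 53 43
f 53 41 54
f 53 54 43
f 54 41 55
f 54 55 43
f 55 41 56
f 55 56 43
f 56 41 42
f 56 42 43
f 58 57 61
f 58 61 59
f 59 61 62
f 59 62 60
f 61 57 63
f 61 63 62
f 62 63 64
f 62 64 60
f 63 57 65
f 63 65 64
f 64 65 66
f 64 66 60
f 65 57 67
f 65 67 66
f 66 67 68
f 66 68 60
f 67 57 69
f 67 69 68
f 68 69 70
f 68 70 60
f 69 57 71
f 69 71 70
f 70 71 72
f 70 72 60
f 71 57 73
f 71 73 72
f 72 73 74
f 72 74 60
f 73 57 75
f 73 75 74
f 74 75 76
f 74 76 60
f 75 57 77
f 75 77 76
f 76 77 78
f 76 78 60
f 77 57 79
f 77 79 78
f 78 79 80
f 78 80 60
f 79 57 81
f 79 81 80
f 80 81 82
f 80 82 60
f 81 57 83
f 81 83 82
f 82 83 84
f 82 84 60
f 83 57 85
f 83 85 84
f 84 85 86
f 84 86 60
f 85 57 87
f 85 87 86
f 86 87 88
f 86 88 60
f 87 57 89
f 87 89 88
f 88 89 90
f 88 90 60
f 89 57 58
f 89 58 90
f 90 58 59
f 90 59 60
f 92 91 95
f 92 95 93
f 93 95 96
f 93 96 94
f 95 91 97
f 95 97 96
f 96 97 98
f 96 98 94
f 97 91 99
f 97 99 98
f 98 99 100
f 98 100 94
f 99 91 101
f 99 101 100
f 100 101 102
f 100 102 94
f 101 91 103
f 101 103 102
f 102 103 104
f 102 104 94
f 103 91 105
f 103 105 104
f 104 105 106
f 104 106 94
f 105 91 107
f 105 107 106
f 106 107 108
f 106 108 94
f 107 91 109
f 107 109 108
f 108 109 110
f 108 110 94
f 109 91 111
f 109 111 110
f 110 111 112
f 110 112 94
f 111 91 113
f 111 113 112
f 112 113 114
f 112 114 94
f 113 91 92
f 113 92 114
f 114 92 93
f 114 93 94



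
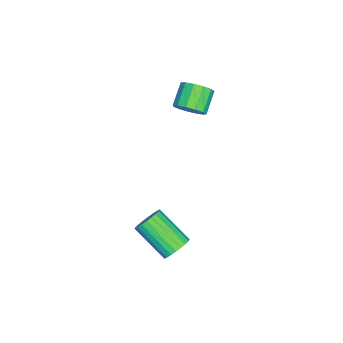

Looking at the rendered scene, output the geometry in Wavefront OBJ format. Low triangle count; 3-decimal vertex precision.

v -1.222 1.442 2.639
v -0.873 0.964 3.207
v -1.949 1.061 3.949
v -2.298 1.538 3.381
v -0.76 1.399 3.315
v -1.835 1.495 4.057
v -0.793 1.847 3.208
v -1.869 1.944 3.95
v -0.963 2.167 2.921
v -2.038 2.263 3.663
v -1.215 2.256 2.544
v -2.29 2.353 3.286
v -1.469 2.087 2.197
v -2.544 2.184 2.939
v -1.645 1.713 1.991
v -2.72 1.81 2.733
v -1.687 1.253 1.99
v -2.762 1.349 2.732
v -1.581 0.853 2.196
v -2.657 0.949 2.937
v -1.362 0.64 2.542
v -2.437 0.736 3.284
v -1.098 0.681 2.919
v -2.173 0.778 3.661
v 3.604 2.132 -3.031
v 4.302 2.056 -2.715
v 3.614 0.473 -1.573
v 2.916 0.548 -1.889
v 4.173 2.249 -2.525
v 3.484 0.666 -1.383
v 3.957 2.425 -2.412
v 3.268 0.842 -1.27
v 3.687 2.556 -2.394
v 2.998 0.972 -1.252
v 3.404 2.622 -2.472
v 2.716 1.039 -1.33
v 3.152 2.613 -2.635
v 2.464 1.03 -1.493
v 2.969 2.532 -2.859
v 2.281 0.949 -1.717
v 2.883 2.389 -3.109
v 2.194 0.806 -1.967
v 2.906 2.207 -3.347
v 2.218 0.624 -2.205
v 3.036 2.014 -3.537
v 2.347 0.431 -2.395
v 3.252 1.838 -3.65
v 2.563 0.255 -2.508
v 3.522 1.708 -3.668
v 2.833 0.124 -2.526
v 3.804 1.641 -3.59
v 3.116 0.058 -2.448
v 4.056 1.65 -3.427
v 3.368 0.067 -2.285
v 4.239 1.731 -3.203
v 3.551 0.148 -2.061
v 4.326 1.874 -2.953
v 3.637 0.291 -1.811
f 2 1 5
f 2 5 3
f 3 5 6
f 3 6 4
f 5 1 7
f 5 7 6
f 6 7 8
f 6 8 4
f 7 1 9
f 7 9 8
f 8 9 10
f 8 10 4
f 9 1 11
f 9 11 10
f 10 11 12
f 10 12 4
f 11 1 13
f 11 13 12
f 12 13 14
f 12 14 4
f 13 1 15
f 13 15 14
f 14 15 16
f 14 16 4
f 15 1 17
f 15 17 16
f 16 17 18
f 16 18 4
f 17 1 19
f 17 19 18
f 18 19 20
f 18 20 4
f 19 1 21
f 19 21 20
f 20 21 22
f 20 22 4
f 21 1 23
f 21 23 22
f 22 23 24
f 22 24 4
f 23 1 2
f 23 2 24
f 24 2 3
f 24 3 4
f 26 25 29
f 26 29 27
f 27 29 30
f 27 30 28
f 29 25 31
f 29 31 30
f 30 31 32
f 30 32 28
f 31 25 33
f 31 33 32
f 32 33 34
f 32 34 28
f 33 25 35
f 33 35 34
f 34 35 36
f 34 36 28
f 35 25 37
f 35 37 36
f 36 37 38
f 36 38 28
f 37 25 39
f 37 39 38
f 38 39 40
f 38 40 28
f 39 25 41
f 39 41 40
f 40 41 42
f 40 42 28
f 41 25 43
f 41 43 42
f 42 43 44
f 42 44 28
f 43 25 45
f 43 45 44
f 44 45 46
f 44 46 28
f 45 25 47
f 45 47 46
f 46 47 48
f 46 48 28
f 47 25 49
f 47 49 48
f 48 49 50
f 48 50 28
f 49 25 51
f 49 51 50
f 50 51 52
f 50 52 28
f 51 25 53
f 51 53 52
f 52 53 54
f 52 54 28
f 53 25 55
f 53 55 54
f 54 55 56
f 54 56 28
f 55 25 57
f 55 57 56
f 56 57 58
f 56 58 28
f 57 25 26
f 57 26 58
f 58 26 27
f 58 27 28



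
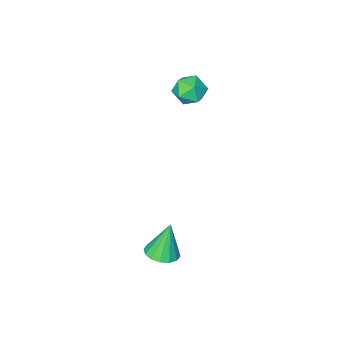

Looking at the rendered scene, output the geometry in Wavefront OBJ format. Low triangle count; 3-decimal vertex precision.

v -1.06 -2.613 2.007
v -0.447 -3.092 2.298
v -1.913 -3.648 2.102
v -1.3 -4.127 2.393
v -1.597 -3.505 2.857
v -1.07 -2.866 2.798
v -1.29 -3.874 1.602
v -0.763 -3.235 1.543
v -0.589 -3.872 2.048
v -0.779 -3.643 2.823
v -1.581 -3.097 1.577
v -1.771 -2.868 2.352
v 2.66 0.271 -3.891
v 3.389 0.114 -3.7
v 2.22 0.249 -2.229
v 3.366 0.512 -3.701
v 3.154 0.845 -3.753
v 2.81 1.024 -3.842
v 2.425 1.002 -3.944
v 2.103 0.783 -4.032
v 1.931 0.428 -4.082
v 1.954 0.03 -4.081
v 2.166 -0.304 -4.029
v 2.511 -0.483 -3.94
v 2.896 -0.461 -3.838
v 3.217 -0.242 -3.75
f 1 12 6
f 1 6 2
f 1 2 8
f 1 8 11
f 1 11 12
f 2 6 10
f 6 12 5
f 12 11 3
f 11 8 7
f 8 2 9
f 4 10 5
f 4 5 3
f 4 3 7
f 4 7 9
f 4 9 10
f 5 10 6
f 3 5 12
f 7 3 11
f 9 7 8
f 10 9 2
f 14 13 16
f 14 16 15
f 16 13 17
f 16 17 15
f 17 13 18
f 17 18 15
f 18 13 19
f 18 19 15
f 19 13 20
f 19 20 15
f 20 13 21
f 20 21 15
f 21 13 22
f 21 22 15
f 22 13 23
f 22 23 15
f 23 13 24
f 23 24 15
f 24 13 25
f 24 25 15
f 25 13 26
f 25 26 15
f 26 13 14
f 26 14 15



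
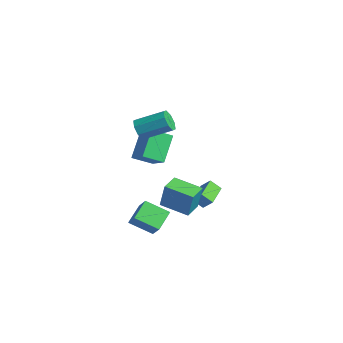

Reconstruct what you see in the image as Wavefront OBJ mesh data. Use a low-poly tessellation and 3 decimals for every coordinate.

v -2.91 -2.633 1.481
v -1.445 -2.56 2.321
v -2.593 -1.36 0.818
v -1.129 -1.286 1.658
v -1.951 -3.694 -0.098
v -0.487 -3.62 0.742
v -1.635 -2.42 -0.761
v -0.17 -2.347 0.079
v 0.685 -2.8 -4.136
v -0.175 -4.017 -3.296
v 1.616 -2.821 -3.213
v 0.755 -4.038 -2.374
v 1.445 -3.882 -4.926
v 0.584 -5.099 -4.087
v 2.375 -3.903 -4.004
v 1.515 -5.12 -3.164
v 2.613 -3.966 -1.725
v 3.054 -3.864 0.028
v 1.874 -2.966 -1.597
v 2.314 -2.864 0.156
v 4.066 -2.836 -2.156
v 4.506 -2.734 -0.403
v 3.326 -1.836 -2.028
v 3.767 -1.734 -0.275
v 0.162 0.725 -3.29
v -0.232 0.158 -2.668
v 0.757 1.075 -2.595
v 0.363 0.508 -1.972
v 1.257 -0.428 -3.648
v 0.863 -0.995 -3.025
v 1.852 -0.078 -2.952
v 1.458 -0.645 -2.33
v 0.216 -4.143 3.513
v 0.826 -4.219 2.985
v 1.754 -2.693 3.84
v 1.144 -2.617 4.367
v 0.383 -3.835 2.782
v 1.312 -2.31 3.637
v -0.158 -3.632 3.007
v 0.771 -2.107 3.862
v -0.48 -3.728 3.528
v 0.449 -2.202 4.383
v -0.394 -4.067 4.04
v 0.534 -2.541 4.895
v 0.048 -4.45 4.243
v 0.977 -2.925 5.098
v 0.589 -4.653 4.018
v 1.518 -3.128 4.873
v 0.911 -4.558 3.497
v 1.84 -3.032 4.352
f 2 4 1
f 5 2 1
f 1 4 3
f 3 5 1
f 2 8 4
f 6 2 5
f 6 8 2
f 4 8 3
f 7 5 3
f 3 8 7
f 7 6 5
f 8 6 7
f 10 12 9
f 13 10 9
f 9 12 11
f 11 13 9
f 10 16 12
f 14 10 13
f 14 16 10
f 12 16 11
f 15 13 11
f 11 16 15
f 15 14 13
f 16 14 15
f 18 20 17
f 21 18 17
f 17 20 19
f 19 21 17
f 18 24 20
f 22 18 21
f 22 24 18
f 20 24 19
f 23 21 19
f 19 24 23
f 23 22 21
f 24 22 23
f 26 28 25
f 29 26 25
f 25 28 27
f 27 29 25
f 26 32 28
f 30 26 29
f 30 32 26
f 28 32 27
f 31 29 27
f 27 32 31
f 31 30 29
f 32 30 31
f 34 33 37
f 34 37 35
f 35 37 38
f 35 38 36
f 37 33 39
f 37 39 38
f 38 39 40
f 38 40 36
f 39 33 41
f 39 41 40
f 40 41 42
f 40 42 36
f 41 33 43
f 41 43 42
f 42 43 44
f 42 44 36
f 43 33 45
f 43 45 44
f 44 45 46
f 44 46 36
f 45 33 47
f 45 47 46
f 46 47 48
f 46 48 36
f 47 33 49
f 47 49 48
f 48 49 50
f 48 50 36
f 49 33 34
f 49 34 50
f 50 34 35
f 50 35 36



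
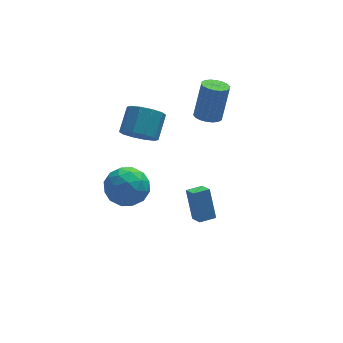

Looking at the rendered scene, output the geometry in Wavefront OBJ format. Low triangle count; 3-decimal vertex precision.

v 1.722 2.107 1.354
v 2.091 1.502 1.391
v 2.567 1.907 3.322
v 2.198 2.513 3.286
v 2.307 1.71 1.293
v 2.783 2.115 3.225
v 2.408 1.997 1.208
v 2.884 2.403 3.14
v 2.373 2.306 1.152
v 2.849 2.712 3.083
v 2.209 2.576 1.136
v 2.685 2.981 3.067
v 1.948 2.753 1.163
v 2.424 3.158 3.095
v 1.643 2.802 1.228
v 2.119 3.207 3.16
v 1.353 2.713 1.318
v 1.829 3.118 3.249
v 1.137 2.505 1.415
v 1.613 2.91 3.347
v 1.036 2.217 1.5
v 1.512 2.623 3.432
v 1.071 1.908 1.557
v 1.547 2.314 3.488
v 1.235 1.639 1.573
v 1.711 2.044 3.504
v 1.496 1.462 1.545
v 1.972 1.867 3.477
v 1.801 1.413 1.48
v 2.277 1.818 3.412
v -3.362 2.533 -3.113
v -2.365 3.067 -2.658
v -2.235 1.153 -3.962
v -1.238 1.687 -3.507
v -2.023 1.126 -2.761
v -2.719 1.979 -2.236
v -1.881 2.241 -4.384
v -2.577 3.094 -3.859
v -1.449 2.887 -3.444
v -1.537 2.198 -2.441
v -3.063 2.022 -4.179
v -3.151 1.333 -3.176
v -2.962 2.921 -2.811
v -1.638 1.299 -3.809
v -2.099 0.969 -3.37
v -1.513 1.283 -3.103
v -3.171 2.282 -2.563
v -2.584 2.596 -2.296
v -2.384 1.455 -2.356
v -2.016 1.624 -4.324
v -1.429 1.938 -4.057
v -3.087 2.937 -3.517
v -2.501 3.251 -3.25
v -2.216 2.765 -4.264
v -1.838 3.129 -3.005
v -1.175 2.318 -3.504
v -1.553 2.643 -4.02
v -1.963 3.145 -3.711
v -1.889 2.725 -2.416
v -1.227 1.913 -2.915
v -1.689 1.584 -2.476
v -2.098 2.085 -2.168
v -1.351 2.618 -2.878
v -3.373 2.307 -3.705
v -2.711 1.495 -4.204
v -2.502 2.135 -4.452
v -2.911 2.636 -4.144
v -3.425 1.902 -3.116
v -2.762 1.091 -3.615
v -2.637 1.075 -2.909
v -3.047 1.577 -2.6
v -3.249 1.602 -3.742
v -0.068 -3.691 -1.064
v -0.199 -2.939 0.41
v -0.241 -2.964 -1.449
v -0.371 -2.213 0.025
v 0.751 -3.507 -1.085
v 0.621 -2.756 0.389
v 0.579 -2.781 -1.47
v 0.448 -2.029 0.004
v -1.607 2.442 0.227
v -1.227 2.901 -0.539
v -0.614 3.938 0.388
v -0.993 3.478 1.153
v -1.771 3.131 -0.436
v -1.158 4.168 0.491
v -2.252 3.097 -0.08
v -1.639 4.134 0.847
v -2.487 2.813 0.393
v -1.874 3.85 1.32
v -2.385 2.387 0.802
v -1.772 3.424 1.729
v -1.986 1.982 0.992
v -1.373 3.019 1.919
v -1.442 1.752 0.889
v -0.829 2.789 1.816
v -0.961 1.786 0.533
v -0.348 2.823 1.46
v -0.726 2.07 0.06
v -0.113 3.107 0.987
v -0.828 2.496 -0.349
v -0.215 3.533 0.578
f 2 1 5
f 2 5 3
f 3 5 6
f 3 6 4
f 5 1 7
f 5 7 6
f 6 7 8
f 6 8 4
f 7 1 9
f 7 9 8
f 8 9 10
f 8 10 4
f 9 1 11
f 9 11 10
f 10 11 12
f 10 12 4
f 11 1 13
f 11 13 12
f 12 13 14
f 12 14 4
f 13 1 15
f 13 15 14
f 14 15 16
f 14 16 4
f 15 1 17
f 15 17 16
f 16 17 18
f 16 18 4
f 17 1 19
f 17 19 18
f 18 19 20
f 18 20 4
f 19 1 21
f 19 21 20
f 20 21 22
f 20 22 4
f 21 1 23
f 21 23 22
f 22 23 24
f 22 24 4
f 23 1 25
f 23 25 24
f 24 25 26
f 24 26 4
f 25 1 27
f 25 27 26
f 26 27 28
f 26 28 4
f 27 1 29
f 27 29 28
f 28 29 30
f 28 30 4
f 29 1 2
f 29 2 30
f 30 2 3
f 30 3 4
f 31 68 47
f 68 42 71
f 47 71 36
f 68 71 47
f 31 47 43
f 47 36 48
f 43 48 32
f 47 48 43
f 31 43 52
f 43 32 53
f 52 53 38
f 43 53 52
f 31 52 64
f 52 38 67
f 64 67 41
f 52 67 64
f 31 64 68
f 64 41 72
f 68 72 42
f 64 72 68
f 32 48 59
f 48 36 62
f 59 62 40
f 48 62 59
f 36 71 49
f 71 42 70
f 49 70 35
f 71 70 49
f 42 72 69
f 72 41 65
f 69 65 33
f 72 65 69
f 41 67 66
f 67 38 54
f 66 54 37
f 67 54 66
f 38 53 58
f 53 32 55
f 58 55 39
f 53 55 58
f 34 60 46
f 60 40 61
f 46 61 35
f 60 61 46
f 34 46 44
f 46 35 45
f 44 45 33
f 46 45 44
f 34 44 51
f 44 33 50
f 51 50 37
f 44 50 51
f 34 51 56
f 51 37 57
f 56 57 39
f 51 57 56
f 34 56 60
f 56 39 63
f 60 63 40
f 56 63 60
f 35 61 49
f 61 40 62
f 49 62 36
f 61 62 49
f 33 45 69
f 45 35 70
f 69 70 42
f 45 70 69
f 37 50 66
f 50 33 65
f 66 65 41
f 50 65 66
f 39 57 58
f 57 37 54
f 58 54 38
f 57 54 58
f 40 63 59
f 63 39 55
f 59 55 32
f 63 55 59
f 74 76 73
f 77 74 73
f 73 76 75
f 75 77 73
f 74 80 76
f 78 74 77
f 78 80 74
f 76 80 75
f 79 77 75
f 75 80 79
f 79 78 77
f 80 78 79
f 82 81 85
f 82 85 83
f 83 85 86
f 83 86 84
f 85 81 87
f 85 87 86
f 86 87 88
f 86 88 84
f 87 81 89
f 87 89 88
f 88 89 90
f 88 90 84
f 89 81 91
f 89 91 90
f 90 91 92
f 90 92 84
f 91 81 93
f 91 93 92
f 92 93 94
f 92 94 84
f 93 81 95
f 93 95 94
f 94 95 96
f 94 96 84
f 95 81 97
f 95 97 96
f 96 97 98
f 96 98 84
f 97 81 99
f 97 99 98
f 98 99 100
f 98 100 84
f 99 81 101
f 99 101 100
f 100 101 102
f 100 102 84
f 101 81 82
f 101 82 102
f 102 82 83
f 102 83 84



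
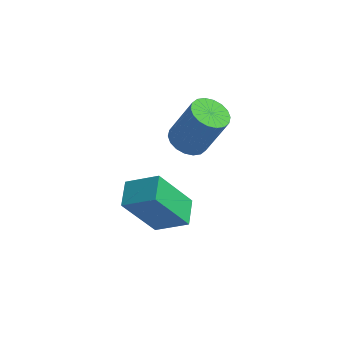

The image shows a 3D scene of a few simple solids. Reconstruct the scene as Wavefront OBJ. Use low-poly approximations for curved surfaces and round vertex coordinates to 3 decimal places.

v -1.613 -1.416 -1.705
v -2.488 -1.901 -0.16
v -1.73 -0.538 -1.496
v -2.605 -1.023 0.049
v -0.595 -1.417 -1.129
v -1.47 -1.902 0.416
v -0.712 -0.539 -0.92
v -1.587 -1.024 0.625
v -0.989 -0.009 1.484
v -0.422 -0.1 1.225
v 0.236 -0.022 2.637
v -0.331 0.069 2.896
v -0.448 0.18 1.221
v 0.21 0.257 2.634
v -0.581 0.421 1.27
v 0.077 0.499 2.683
v -0.795 0.578 1.361
v -0.137 0.655 2.774
v -1.047 0.619 1.477
v -0.389 0.696 2.889
v -1.288 0.535 1.593
v -0.63 0.612 3.006
v -1.47 0.343 1.689
v -0.812 0.421 3.101
v -1.556 0.082 1.743
v -0.898 0.16 3.155
v -1.53 -0.197 1.746
v -0.872 -0.12 3.159
v -1.397 -0.439 1.697
v -0.739 -0.361 3.11
v -1.183 -0.595 1.606
v -0.525 -0.518 3.019
v -0.931 -0.636 1.491
v -0.273 -0.559 2.903
v -0.69 -0.552 1.374
v -0.032 -0.475 2.787
v -0.508 -0.361 1.279
v 0.15 -0.283 2.691
f 2 4 1
f 5 2 1
f 1 4 3
f 3 5 1
f 2 8 4
f 6 2 5
f 6 8 2
f 4 8 3
f 7 5 3
f 3 8 7
f 7 6 5
f 8 6 7
f 10 9 13
f 10 13 11
f 11 13 14
f 11 14 12
f 13 9 15
f 13 15 14
f 14 15 16
f 14 16 12
f 15 9 17
f 15 17 16
f 16 17 18
f 16 18 12
f 17 9 19
f 17 19 18
f 18 19 20
f 18 20 12
f 19 9 21
f 19 21 20
f 20 21 22
f 20 22 12
f 21 9 23
f 21 23 22
f 22 23 24
f 22 24 12
f 23 9 25
f 23 25 24
f 24 25 26
f 24 26 12
f 25 9 27
f 25 27 26
f 26 27 28
f 26 28 12
f 27 9 29
f 27 29 28
f 28 29 30
f 28 30 12
f 29 9 31
f 29 31 30
f 30 31 32
f 30 32 12
f 31 9 33
f 31 33 32
f 32 33 34
f 32 34 12
f 33 9 35
f 33 35 34
f 34 35 36
f 34 36 12
f 35 9 37
f 35 37 36
f 36 37 38
f 36 38 12
f 37 9 10
f 37 10 38
f 38 10 11
f 38 11 12



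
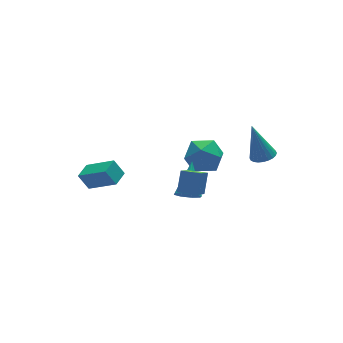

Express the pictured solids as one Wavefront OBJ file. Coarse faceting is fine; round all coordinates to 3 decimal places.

v 3.533 -2.629 2.77
v 4.24 -2.629 2.903
v 3.147 -1.991 4.83
v 4.201 -2.366 2.814
v 4.06 -2.142 2.718
v 3.839 -1.993 2.63
v 3.571 -1.941 2.564
v 3.298 -1.993 2.529
v 3.06 -2.142 2.531
v 2.894 -2.366 2.569
v 2.825 -2.629 2.638
v 2.864 -2.893 2.727
v 3.005 -3.116 2.823
v 3.226 -3.266 2.911
v 3.494 -3.318 2.977
v 3.768 -3.266 3.012
v 4.006 -3.116 3.01
v 4.172 -2.893 2.972
v -3.015 1.378 -0.665
v -3.44 1.796 0.248
v -4.101 2.632 -1.746
v -4.527 3.05 -0.833
v -2.253 2.07 -0.627
v -2.679 2.488 0.286
v -3.34 3.324 -1.708
v -3.765 3.742 -0.795
v 3.289 3.651 -3.148
v 4.085 3.192 -2.299
v 1.735 3.228 -1.921
v 2.531 2.769 -1.072
v 2.511 3.997 -1.311
v 3.471 4.258 -2.07
v 2.349 2.162 -2.15
v 3.309 2.423 -2.909
v 3.504 2.272 -1.682
v 3.604 3.406 -1.164
v 2.216 3.014 -3.056
v 2.316 4.148 -2.538
v -0.355 -1.859 0.234
v 0.304 -1.981 -0.101
v 0.555 -0.381 1.486
v -0.002 -1.572 -0.362
v -0.516 -1.331 -0.273
v -0.935 -1.399 0.113
v -1.015 -1.737 0.57
v -0.708 -2.146 0.83
v -0.195 -2.387 0.742
v 0.225 -2.319 0.356
v -0.796 -2.368 1.246
v -1.65 -3.405 2.459
v -0.283 -1.679 2.195
v -1.137 -2.717 3.409
v 0.037 -3.023 1.271
v -0.817 -4.061 2.485
v 0.55 -2.335 2.221
v -0.304 -3.372 3.434
f 2 1 4
f 2 4 3
f 4 1 5
f 4 5 3
f 5 1 6
f 5 6 3
f 6 1 7
f 6 7 3
f 7 1 8
f 7 8 3
f 8 1 9
f 8 9 3
f 9 1 10
f 9 10 3
f 10 1 11
f 10 11 3
f 11 1 12
f 11 12 3
f 12 1 13
f 12 13 3
f 13 1 14
f 13 14 3
f 14 1 15
f 14 15 3
f 15 1 16
f 15 16 3
f 16 1 17
f 16 17 3
f 17 1 18
f 17 18 3
f 18 1 2
f 18 2 3
f 20 22 19
f 23 20 19
f 19 22 21
f 21 23 19
f 20 26 22
f 24 20 23
f 24 26 20
f 22 26 21
f 25 23 21
f 21 26 25
f 25 24 23
f 26 24 25
f 27 38 32
f 27 32 28
f 27 28 34
f 27 34 37
f 27 37 38
f 28 32 36
f 32 38 31
f 38 37 29
f 37 34 33
f 34 28 35
f 30 36 31
f 30 31 29
f 30 29 33
f 30 33 35
f 30 35 36
f 31 36 32
f 29 31 38
f 33 29 37
f 35 33 34
f 36 35 28
f 40 39 42
f 40 42 41
f 42 39 43
f 42 43 41
f 43 39 44
f 43 44 41
f 44 39 45
f 44 45 41
f 45 39 46
f 45 46 41
f 46 39 47
f 46 47 41
f 47 39 48
f 47 48 41
f 48 39 40
f 48 40 41
f 50 52 49
f 53 50 49
f 49 52 51
f 51 53 49
f 50 56 52
f 54 50 53
f 54 56 50
f 52 56 51
f 55 53 51
f 51 56 55
f 55 54 53
f 56 54 55



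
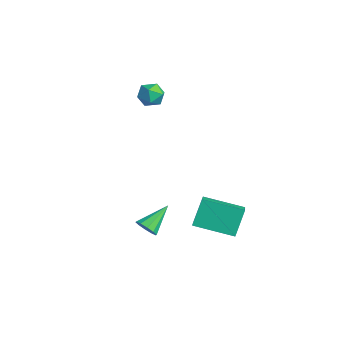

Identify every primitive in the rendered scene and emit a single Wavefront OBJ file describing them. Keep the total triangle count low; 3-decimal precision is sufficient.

v 2.229 -2.363 -3.749
v 2.493 -1.974 -4.198
v 1.811 -0.997 -2.811
v 2.106 -2.028 -4.292
v 1.766 -2.209 -4.179
v 1.603 -2.45 -3.902
v 1.678 -2.657 -3.566
v 1.964 -2.752 -3.301
v 2.351 -2.699 -3.206
v 2.691 -2.517 -3.32
v 2.855 -2.277 -3.597
v 2.779 -2.07 -3.933
v 1.391 0.573 -4.849
v 0.892 1.347 -3.528
v 2.649 2.242 -5.352
v 2.15 3.017 -4.031
v 2.77 -0.177 -3.889
v 2.271 0.598 -2.568
v 4.028 1.493 -4.392
v 3.529 2.267 -3.071
v -3.278 0.537 2.246
v -2.707 0.595 2.786
v -2.513 -0.175 1.514
v -1.942 -0.117 2.054
v -2.59 -0.537 2.21
v -3.063 -0.097 2.662
v -2.157 0.517 1.638
v -2.63 0.957 2.09
v -2.014 0.583 2.41
v -2.282 -0.069 2.764
v -2.938 0.489 1.536
v -3.206 -0.163 1.89
f 2 1 4
f 2 4 3
f 4 1 5
f 4 5 3
f 5 1 6
f 5 6 3
f 6 1 7
f 6 7 3
f 7 1 8
f 7 8 3
f 8 1 9
f 8 9 3
f 9 1 10
f 9 10 3
f 10 1 11
f 10 11 3
f 11 1 12
f 11 12 3
f 12 1 2
f 12 2 3
f 14 16 13
f 17 14 13
f 13 16 15
f 15 17 13
f 14 20 16
f 18 14 17
f 18 20 14
f 16 20 15
f 19 17 15
f 15 20 19
f 19 18 17
f 20 18 19
f 21 32 26
f 21 26 22
f 21 22 28
f 21 28 31
f 21 31 32
f 22 26 30
f 26 32 25
f 32 31 23
f 31 28 27
f 28 22 29
f 24 30 25
f 24 25 23
f 24 23 27
f 24 27 29
f 24 29 30
f 25 30 26
f 23 25 32
f 27 23 31
f 29 27 28
f 30 29 22



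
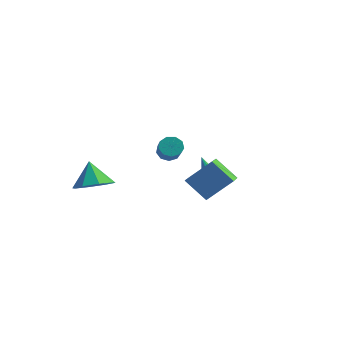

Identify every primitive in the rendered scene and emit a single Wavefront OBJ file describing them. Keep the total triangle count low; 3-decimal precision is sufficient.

v 2.727 -1.816 -0.241
v 3.703 -0.985 0.906
v 2.256 -0.6 -0.722
v 3.232 0.232 0.424
v 3.868 -1.772 -1.244
v 4.844 -0.94 -0.098
v 3.397 -0.555 -1.726
v 4.373 0.276 -0.579
v 1.912 2.286 -2.523
v 2.301 2.065 -2.139
v 0.948 2.794 -1.257
v 2.394 2.411 -2.207
v 2.302 2.709 -2.396
v 2.062 2.846 -2.633
v 1.764 2.768 -2.829
v 1.522 2.507 -2.908
v 1.43 2.161 -2.839
v 1.521 1.863 -2.65
v 1.761 1.726 -2.413
v 2.059 1.804 -2.217
v -1.488 3.702 -1.878
v -0.982 3.683 -2.285
v -0.265 2.74 -1.349
v -0.772 2.758 -0.942
v -0.929 4.013 -1.992
v -0.213 3.07 -1.056
v -1.139 4.198 -1.646
v -0.422 3.255 -0.709
v -1.512 4.15 -1.408
v -0.795 3.207 -0.472
v -1.874 3.893 -1.391
v -1.157 2.949 -0.454
v -2.055 3.546 -1.601
v -1.339 2.602 -0.665
v -1.972 3.272 -1.941
v -1.255 2.328 -1.005
v -1.662 3.199 -2.252
v -0.945 2.256 -1.315
v -1.271 3.361 -2.387
v -0.554 2.418 -1.451
v -2.3 -1.923 -1.961
v -1.607 -2.509 -1.376
v -2.92 -1.397 -0.699
v -1.317 -1.755 -1.548
v -1.603 -1.098 -1.962
v -2.297 -0.925 -2.375
v -2.994 -1.336 -2.545
v -3.284 -2.091 -2.373
v -2.998 -2.747 -1.96
v -2.304 -2.92 -1.547
f 2 4 1
f 5 2 1
f 1 4 3
f 3 5 1
f 2 8 4
f 6 2 5
f 6 8 2
f 4 8 3
f 7 5 3
f 3 8 7
f 7 6 5
f 8 6 7
f 10 9 12
f 10 12 11
f 12 9 13
f 12 13 11
f 13 9 14
f 13 14 11
f 14 9 15
f 14 15 11
f 15 9 16
f 15 16 11
f 16 9 17
f 16 17 11
f 17 9 18
f 17 18 11
f 18 9 19
f 18 19 11
f 19 9 20
f 19 20 11
f 20 9 10
f 20 10 11
f 22 21 25
f 22 25 23
f 23 25 26
f 23 26 24
f 25 21 27
f 25 27 26
f 26 27 28
f 26 28 24
f 27 21 29
f 27 29 28
f 28 29 30
f 28 30 24
f 29 21 31
f 29 31 30
f 30 31 32
f 30 32 24
f 31 21 33
f 31 33 32
f 32 33 34
f 32 34 24
f 33 21 35
f 33 35 34
f 34 35 36
f 34 36 24
f 35 21 37
f 35 37 36
f 36 37 38
f 36 38 24
f 37 21 39
f 37 39 38
f 38 39 40
f 38 40 24
f 39 21 22
f 39 22 40
f 40 22 23
f 40 23 24
f 42 41 44
f 42 44 43
f 44 41 45
f 44 45 43
f 45 41 46
f 45 46 43
f 46 41 47
f 46 47 43
f 47 41 48
f 47 48 43
f 48 41 49
f 48 49 43
f 49 41 50
f 49 50 43
f 50 41 42
f 50 42 43



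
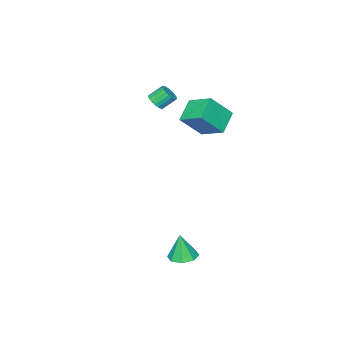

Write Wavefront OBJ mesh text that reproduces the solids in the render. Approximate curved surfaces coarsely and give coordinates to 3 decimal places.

v -3.435 -3.159 3.537
v -2.949 -3.205 3.981
v -3.599 -2.667 4.748
v -4.085 -2.621 4.303
v -2.893 -2.966 3.86
v -3.543 -2.427 4.627
v -2.931 -2.759 3.684
v -3.581 -2.221 4.45
v -3.056 -2.622 3.481
v -3.706 -2.084 4.248
v -3.246 -2.578 3.289
v -3.896 -2.039 4.055
v -3.469 -2.634 3.139
v -4.119 -2.095 3.905
v -3.686 -2.781 3.058
v -4.336 -2.243 3.824
v -3.86 -2.993 3.06
v -4.51 -2.455 3.826
v -3.96 -3.234 3.144
v -4.61 -2.696 3.91
v -3.969 -3.463 3.296
v -4.62 -2.924 4.063
v -3.886 -3.638 3.49
v -4.537 -3.1 4.257
v -3.725 -3.731 3.692
v -4.376 -3.193 4.458
v -3.514 -3.725 3.867
v -4.164 -3.187 4.633
v -3.289 -3.621 3.985
v -3.939 -3.083 4.751
v -3.089 -3.437 4.026
v -3.739 -2.899 4.792
v 1.377 3.58 -4.547
v 2.302 3.491 -4.594
v 1.443 3.36 -2.833
v 2.098 4.166 -4.5
v 1.472 4.498 -4.433
v 0.79 4.292 -4.434
v 0.453 3.669 -4.501
v 0.657 2.993 -4.595
v 1.283 2.662 -4.661
v 1.965 2.868 -4.661
v -3.924 -0.871 4.376
v -4 0.794 5.201
v -5.11 -0.183 2.879
v -5.186 1.482 3.704
v -2.554 -0.382 3.516
v -2.63 1.283 4.341
v -3.74 0.306 2.019
v -3.816 1.971 2.844
f 2 1 5
f 2 5 3
f 3 5 6
f 3 6 4
f 5 1 7
f 5 7 6
f 6 7 8
f 6 8 4
f 7 1 9
f 7 9 8
f 8 9 10
f 8 10 4
f 9 1 11
f 9 11 10
f 10 11 12
f 10 12 4
f 11 1 13
f 11 13 12
f 12 13 14
f 12 14 4
f 13 1 15
f 13 15 14
f 14 15 16
f 14 16 4
f 15 1 17
f 15 17 16
f 16 17 18
f 16 18 4
f 17 1 19
f 17 19 18
f 18 19 20
f 18 20 4
f 19 1 21
f 19 21 20
f 20 21 22
f 20 22 4
f 21 1 23
f 21 23 22
f 22 23 24
f 22 24 4
f 23 1 25
f 23 25 24
f 24 25 26
f 24 26 4
f 25 1 27
f 25 27 26
f 26 27 28
f 26 28 4
f 27 1 29
f 27 29 28
f 28 29 30
f 28 30 4
f 29 1 31
f 29 31 30
f 30 31 32
f 30 32 4
f 31 1 2
f 31 2 32
f 32 2 3
f 32 3 4
f 34 33 36
f 34 36 35
f 36 33 37
f 36 37 35
f 37 33 38
f 37 38 35
f 38 33 39
f 38 39 35
f 39 33 40
f 39 40 35
f 40 33 41
f 40 41 35
f 41 33 42
f 41 42 35
f 42 33 34
f 42 34 35
f 44 46 43
f 47 44 43
f 43 46 45
f 45 47 43
f 44 50 46
f 48 44 47
f 48 50 44
f 46 50 45
f 49 47 45
f 45 50 49
f 49 48 47
f 50 48 49



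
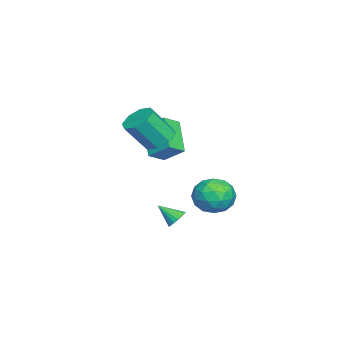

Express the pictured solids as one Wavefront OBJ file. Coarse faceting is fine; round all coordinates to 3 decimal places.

v 2.588 1.772 -0.581
v 3.167 1.758 -0.54
v 2.512 0.848 0.181
v 3.099 1.92 -0.35
v 2.931 2.052 -0.206
v 2.695 2.129 -0.137
v 2.437 2.136 -0.155
v 2.21 2.07 -0.258
v 2.057 1.945 -0.424
v 2.01 1.786 -0.622
v 2.077 1.624 -0.812
v 2.245 1.492 -0.955
v 2.482 1.415 -1.025
v 2.739 1.408 -1.007
v 2.967 1.474 -0.904
v 3.119 1.599 -0.737
v -0.969 0.186 2.993
v -0.1 0.254 2.732
v 0.418 -0.718 4.206
v -0.451 -0.786 4.467
v -0.296 0.778 3.147
v 0.223 -0.194 4.62
v -0.886 0.956 3.472
v -0.367 -0.017 4.945
v -1.525 0.682 3.516
v -1.006 -0.29 4.99
v -1.838 0.118 3.254
v -1.32 -0.854 4.728
v -1.643 -0.406 2.84
v -1.124 -1.378 4.313
v -1.053 -0.583 2.515
v -0.534 -1.556 3.988
v -0.414 -0.31 2.47
v 0.105 -1.282 3.944
v -4.791 -0.696 1.932
v -4.448 0.397 2.77
v -3.311 -0.129 0.585
v -2.968 0.965 1.423
v -4.072 -1.325 2.457
v -3.729 -0.231 3.295
v -2.592 -0.757 1.11
v -2.249 0.336 1.948
v -2.089 3.179 -0.772
v -1.681 2.691 -1.738
v -3.699 2.249 -0.982
v -3.291 1.761 -1.948
v -2.843 1.473 -0.921
v -1.848 2.048 -0.792
v -3.532 2.892 -1.928
v -2.537 3.467 -1.799
v -2.573 2.514 -2.453
v -2.148 1.637 -1.831
v -3.232 3.303 -0.889
v -2.807 2.426 -0.267
v -1.743 3.017 -1.237
v -3.637 1.923 -1.483
v -3.373 1.754 -0.88
v -3.134 1.467 -1.448
v -1.842 2.639 -0.681
v -1.602 2.352 -1.249
v -2.285 1.636 -0.768
v -3.778 2.588 -1.471
v -3.538 2.301 -2.039
v -2.246 3.473 -1.272
v -2.007 3.186 -1.84
v -3.095 3.304 -1.952
v -2.028 2.626 -2.225
v -2.975 2.079 -2.348
v -3.116 2.744 -2.336
v -2.531 3.082 -2.26
v -1.778 2.11 -1.859
v -2.725 1.564 -1.982
v -2.461 1.394 -1.379
v -1.876 1.732 -1.303
v -2.303 2.006 -2.279
v -2.655 3.376 -0.738
v -3.602 2.83 -0.861
v -3.504 3.208 -1.417
v -2.919 3.546 -1.341
v -2.405 2.861 -0.372
v -3.352 2.314 -0.495
v -2.849 1.858 -0.46
v -2.264 2.196 -0.384
v -3.077 2.934 -0.441
f 2 1 4
f 2 4 3
f 4 1 5
f 4 5 3
f 5 1 6
f 5 6 3
f 6 1 7
f 6 7 3
f 7 1 8
f 7 8 3
f 8 1 9
f 8 9 3
f 9 1 10
f 9 10 3
f 10 1 11
f 10 11 3
f 11 1 12
f 11 12 3
f 12 1 13
f 12 13 3
f 13 1 14
f 13 14 3
f 14 1 15
f 14 15 3
f 15 1 16
f 15 16 3
f 16 1 2
f 16 2 3
f 18 17 21
f 18 21 19
f 19 21 22
f 19 22 20
f 21 17 23
f 21 23 22
f 22 23 24
f 22 24 20
f 23 17 25
f 23 25 24
f 24 25 26
f 24 26 20
f 25 17 27
f 25 27 26
f 26 27 28
f 26 28 20
f 27 17 29
f 27 29 28
f 28 29 30
f 28 30 20
f 29 17 31
f 29 31 30
f 30 31 32
f 30 32 20
f 31 17 33
f 31 33 32
f 32 33 34
f 32 34 20
f 33 17 18
f 33 18 34
f 34 18 19
f 34 19 20
f 36 38 35
f 39 36 35
f 35 38 37
f 37 39 35
f 36 42 38
f 40 36 39
f 40 42 36
f 38 42 37
f 41 39 37
f 37 42 41
f 41 40 39
f 42 40 41
f 43 80 59
f 80 54 83
f 59 83 48
f 80 83 59
f 43 59 55
f 59 48 60
f 55 60 44
f 59 60 55
f 43 55 64
f 55 44 65
f 64 65 50
f 55 65 64
f 43 64 76
f 64 50 79
f 76 79 53
f 64 79 76
f 43 76 80
f 76 53 84
f 80 84 54
f 76 84 80
f 44 60 71
f 60 48 74
f 71 74 52
f 60 74 71
f 48 83 61
f 83 54 82
f 61 82 47
f 83 82 61
f 54 84 81
f 84 53 77
f 81 77 45
f 84 77 81
f 53 79 78
f 79 50 66
f 78 66 49
f 79 66 78
f 50 65 70
f 65 44 67
f 70 67 51
f 65 67 70
f 46 72 58
f 72 52 73
f 58 73 47
f 72 73 58
f 46 58 56
f 58 47 57
f 56 57 45
f 58 57 56
f 46 56 63
f 56 45 62
f 63 62 49
f 56 62 63
f 46 63 68
f 63 49 69
f 68 69 51
f 63 69 68
f 46 68 72
f 68 51 75
f 72 75 52
f 68 75 72
f 47 73 61
f 73 52 74
f 61 74 48
f 73 74 61
f 45 57 81
f 57 47 82
f 81 82 54
f 57 82 81
f 49 62 78
f 62 45 77
f 78 77 53
f 62 77 78
f 51 69 70
f 69 49 66
f 70 66 50
f 69 66 70
f 52 75 71
f 75 51 67
f 71 67 44
f 75 67 71

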